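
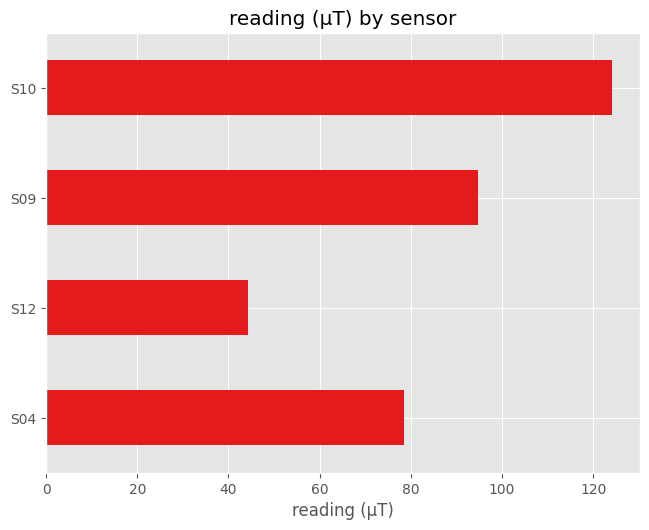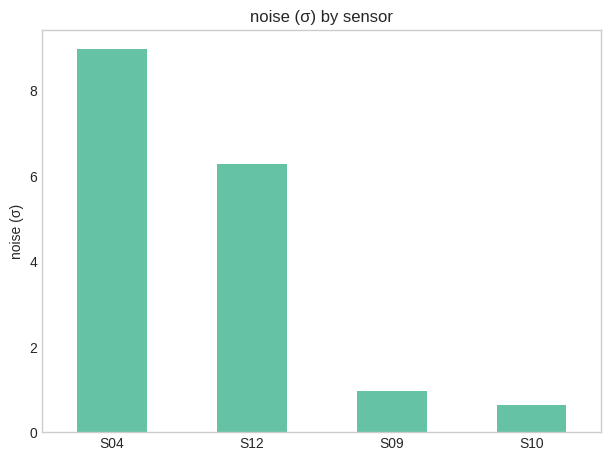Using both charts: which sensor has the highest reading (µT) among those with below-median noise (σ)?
S10

Chart 2 median noise (σ) ≈ 4; below-median sensors: S09, S10. Among those, S10 has the highest reading (µT) (≈ 120).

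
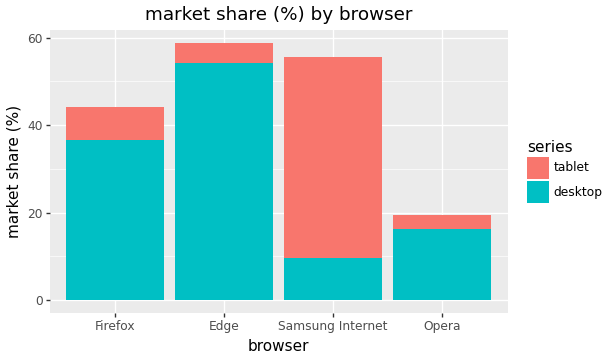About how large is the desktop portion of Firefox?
desktop top ≈ 35, bottom ≈ 0; segment ≈ 35.

≈ 35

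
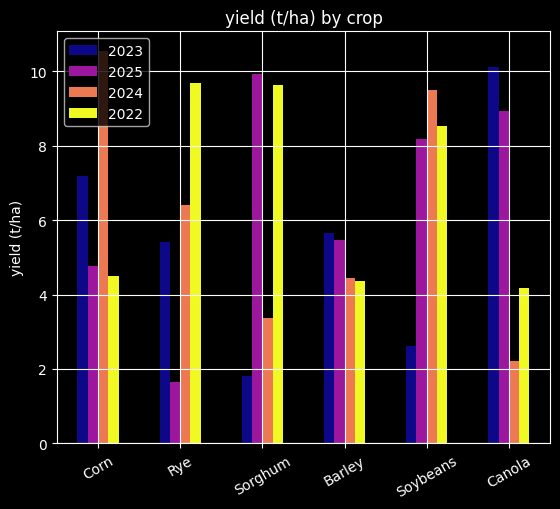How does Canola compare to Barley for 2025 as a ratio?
Canola ≈ 9, Barley ≈ 5; 9/5 ≈ 1.8.

≈ 1.8×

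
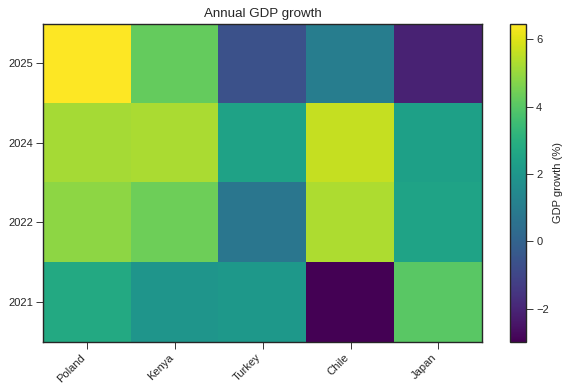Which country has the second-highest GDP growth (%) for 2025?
Top 3 for 2025: Poland ≈ 6, Kenya ≈ 4, Chile ≈ 1.

Kenya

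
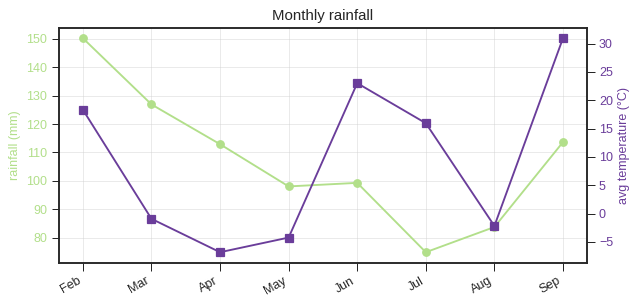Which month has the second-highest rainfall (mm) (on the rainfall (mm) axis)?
Mar

Top 3 (on the rainfall (mm) axis): Feb ≈ 150, Mar ≈ 130, Sep ≈ 110.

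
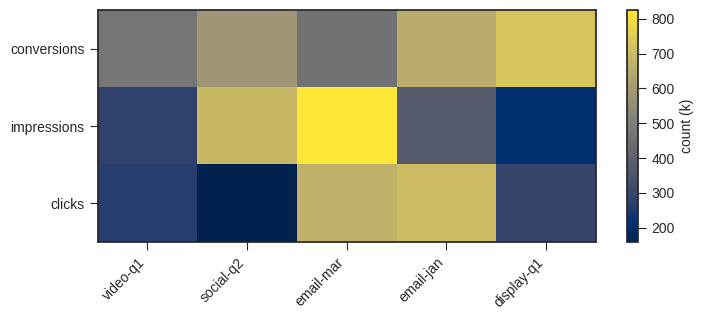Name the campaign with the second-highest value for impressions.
Top 3 for impressions: email-mar ≈ 800, social-q2 ≈ 700, email-jan ≈ 400.

social-q2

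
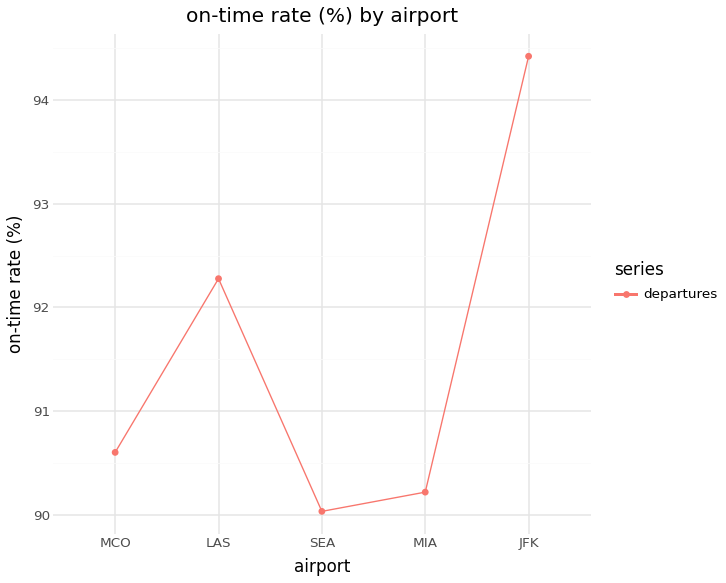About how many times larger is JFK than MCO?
JFK ≈ 94.5, MCO ≈ 90.5; 94.5/90.5 ≈ 1.04.

≈ 1.04×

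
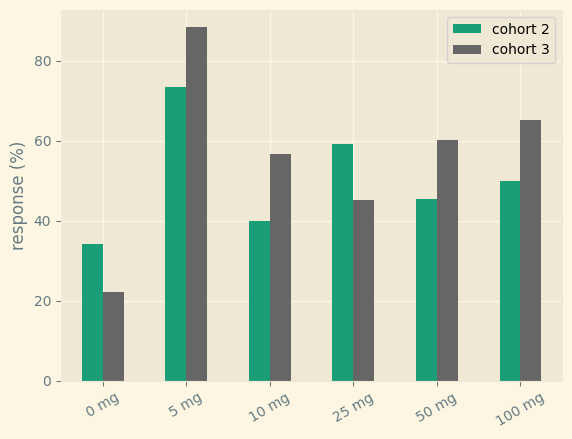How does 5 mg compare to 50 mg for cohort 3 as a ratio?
≈ 1.5×

5 mg ≈ 90, 50 mg ≈ 60; 90/60 ≈ 1.5.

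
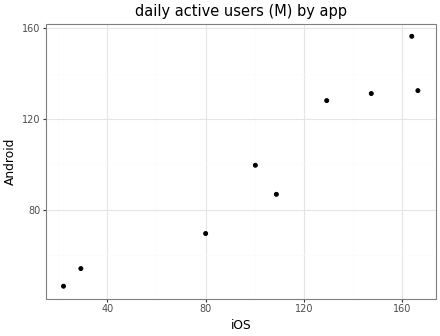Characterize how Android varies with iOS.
positive, strong

Points are positively correlated; strong (|r| ≈ 1.0).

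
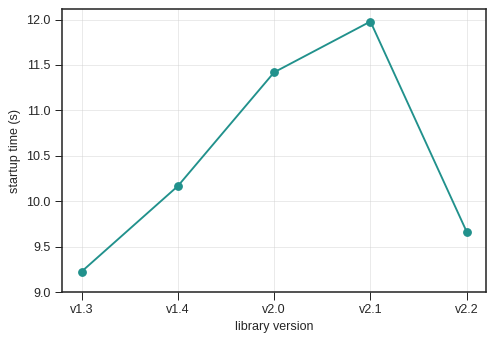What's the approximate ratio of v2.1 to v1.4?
v2.1 ≈ 12.0, v1.4 ≈ 10.0; 12.0/10.0 ≈ 1.2.

≈ 1.2×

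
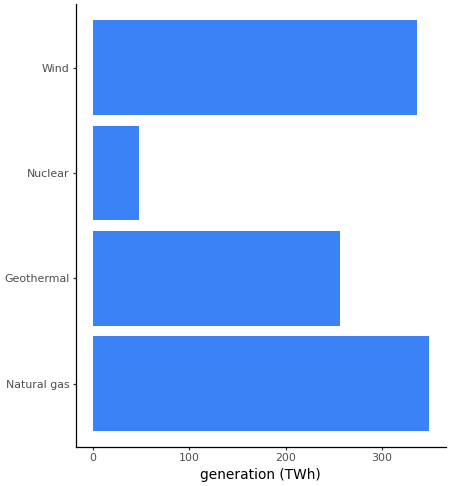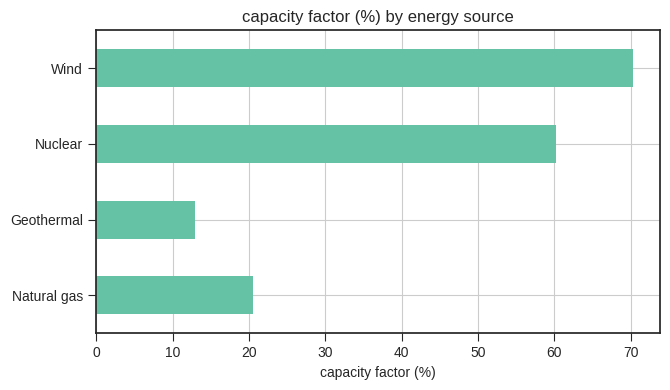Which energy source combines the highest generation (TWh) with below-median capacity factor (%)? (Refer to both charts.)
Natural gas

Chart 2 median capacity factor (%) ≈ 40; below-median energy sources: Natural gas, Geothermal. Among those, Natural gas has the highest generation (TWh) (≈ 350).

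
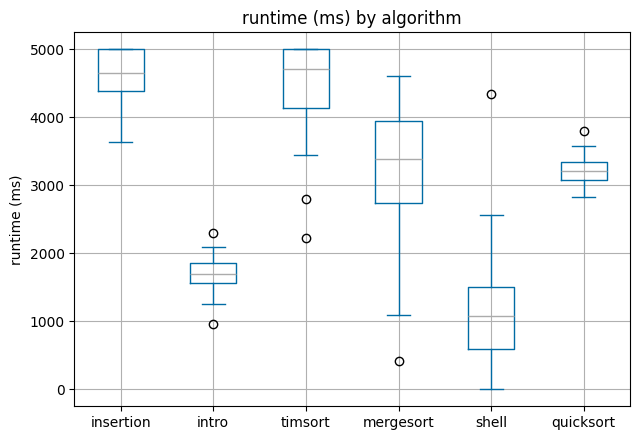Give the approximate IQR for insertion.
≈ 500

Q3 ≈ 5000, Q1 ≈ 4500; IQR ≈ 500.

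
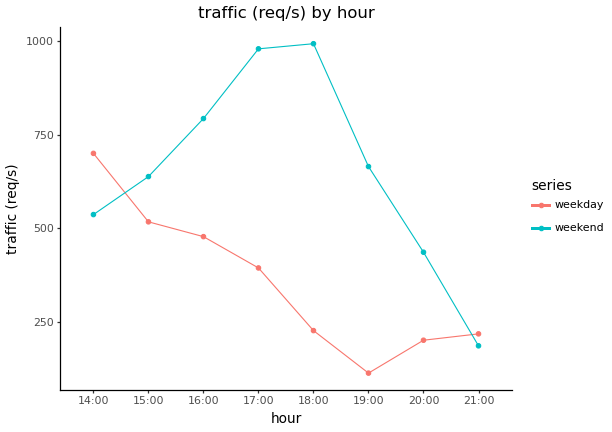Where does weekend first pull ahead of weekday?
15:00

14:00: weekend ≈ 500 vs weekday ≈ 700 (not yet); 15:00: weekend ≈ 600 vs weekday ≈ 500 (first crossover).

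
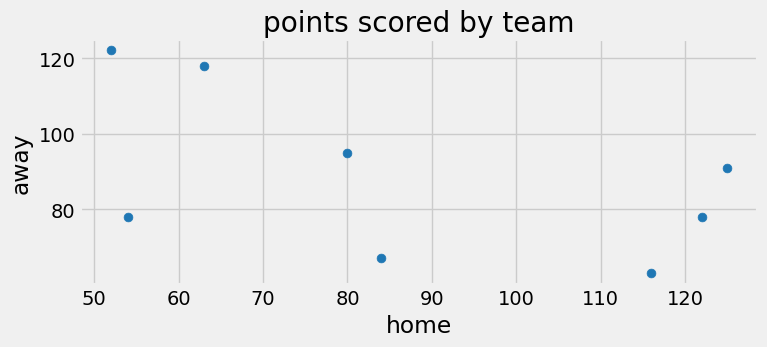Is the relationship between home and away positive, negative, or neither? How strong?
Points are negatively correlated; moderate (|r| ≈ 0.5).

negative, moderate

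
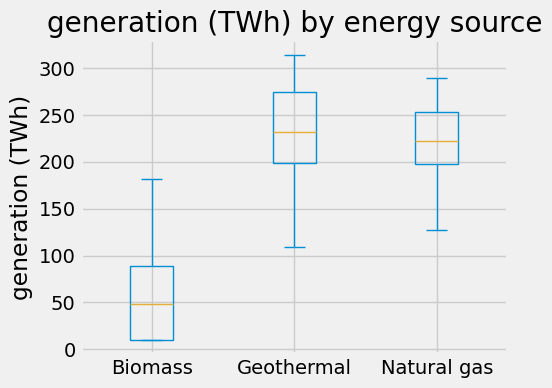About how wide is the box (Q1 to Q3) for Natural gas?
≈ 60

Q3 ≈ 260, Q1 ≈ 200; IQR ≈ 60.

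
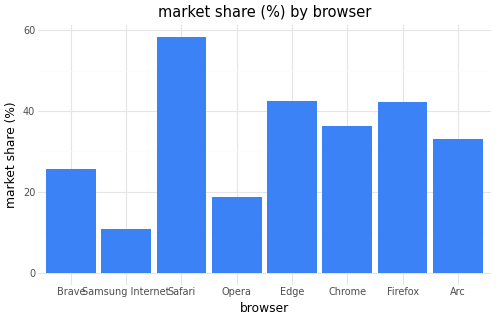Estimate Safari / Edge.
Safari ≈ 60, Edge ≈ 45; 60/45 ≈ 1.33.

≈ 1.33×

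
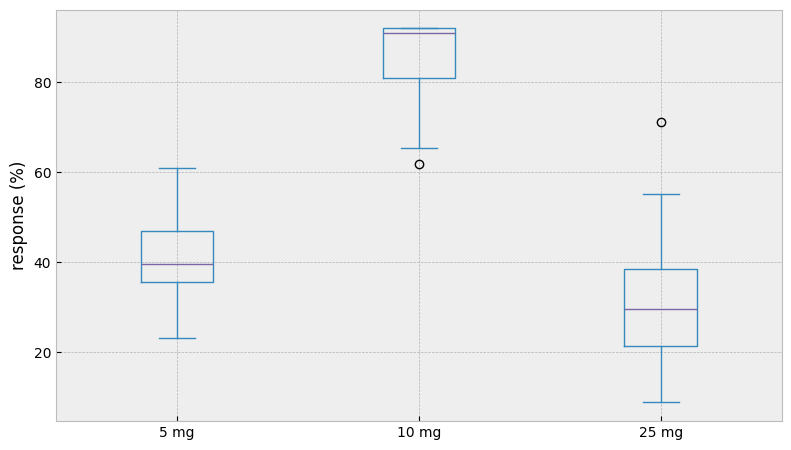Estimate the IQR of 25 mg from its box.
Q3 ≈ 40, Q1 ≈ 20; IQR ≈ 20.

≈ 20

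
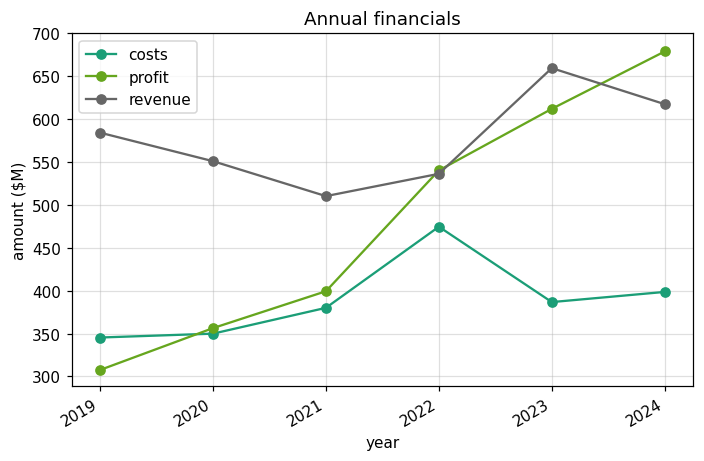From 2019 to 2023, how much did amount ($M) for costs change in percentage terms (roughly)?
2019 ≈ 350, 2023 ≈ 400; (400 − 350) / 350 ≈ +14.3%.

≈ +14.3%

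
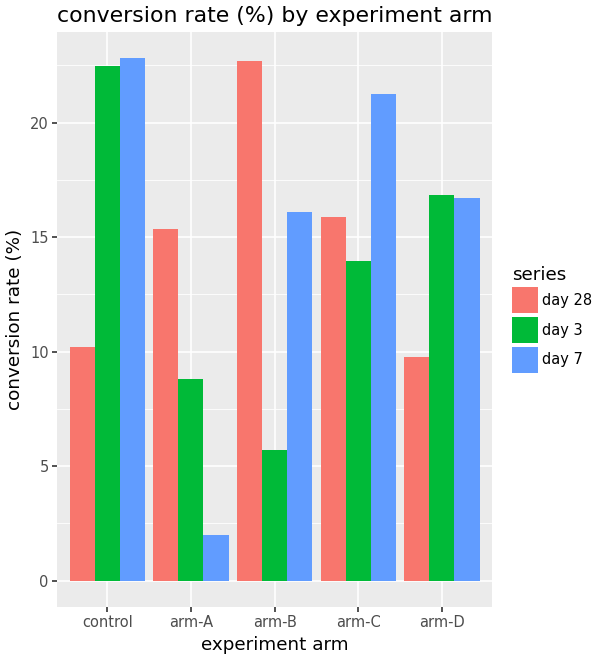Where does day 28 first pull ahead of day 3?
control: day 28 ≈ 10 vs day 3 ≈ 22 (not yet); arm-A: day 28 ≈ 16 vs day 3 ≈ 8 (first crossover).

arm-A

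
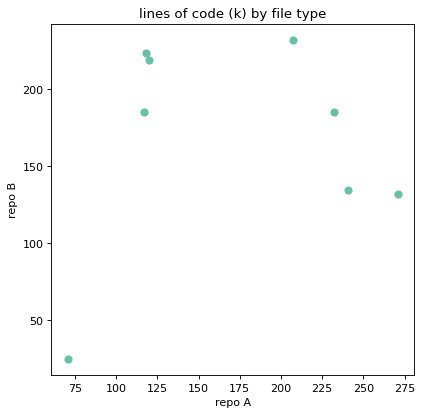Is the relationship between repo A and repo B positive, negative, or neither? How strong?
Points are roughly uncorrelated; weak (|r| ≈ 0.1).

no clear correlation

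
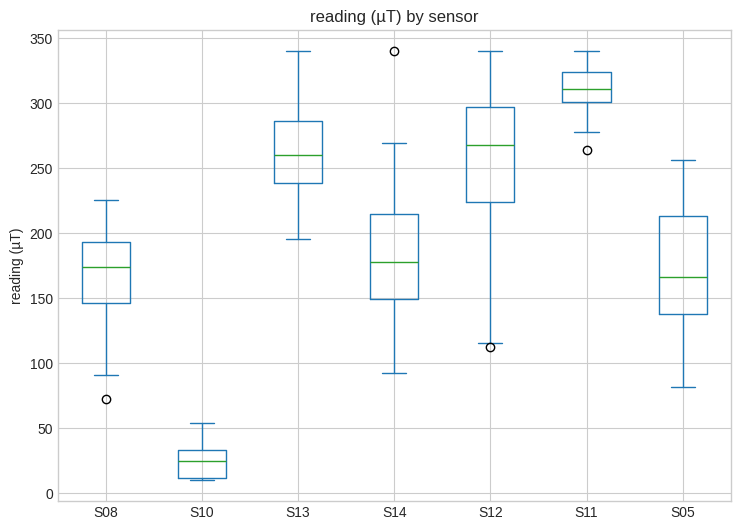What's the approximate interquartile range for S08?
Q3 ≈ 200, Q1 ≈ 150; IQR ≈ 50.

≈ 50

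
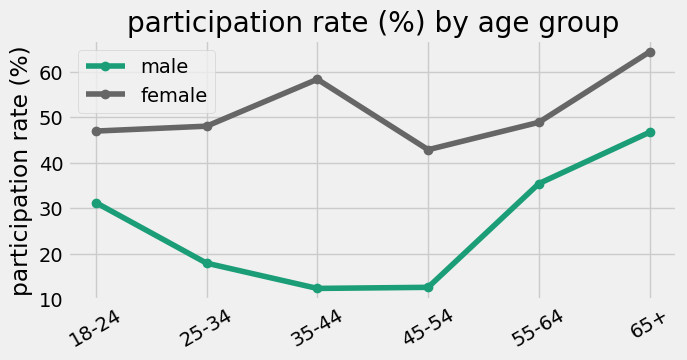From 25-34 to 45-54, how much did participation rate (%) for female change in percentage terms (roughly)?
25-34 ≈ 50, 45-54 ≈ 45; (45 − 50) / 50 ≈ -10%.

≈ -10%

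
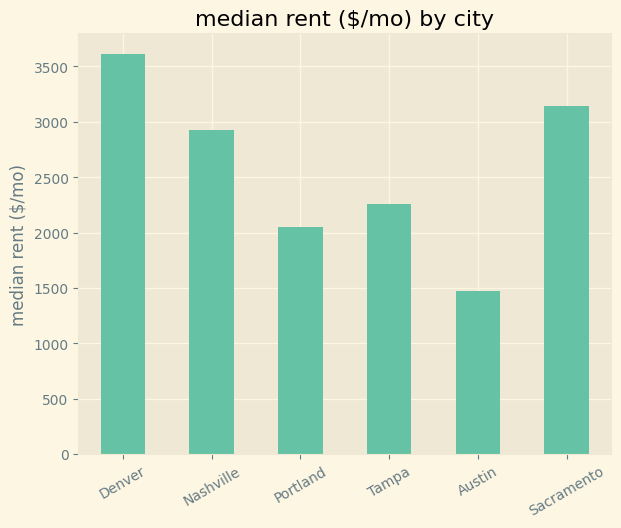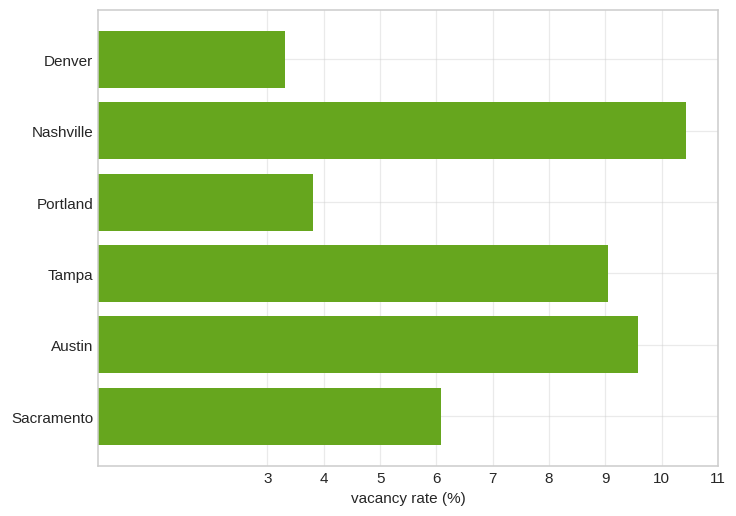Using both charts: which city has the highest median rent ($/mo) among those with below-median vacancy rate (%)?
Chart 2 median vacancy rate (%) ≈ 8; below-median cities: Denver, Portland, Sacramento. Among those, Denver has the highest median rent ($/mo) (≈ 3500).

Denver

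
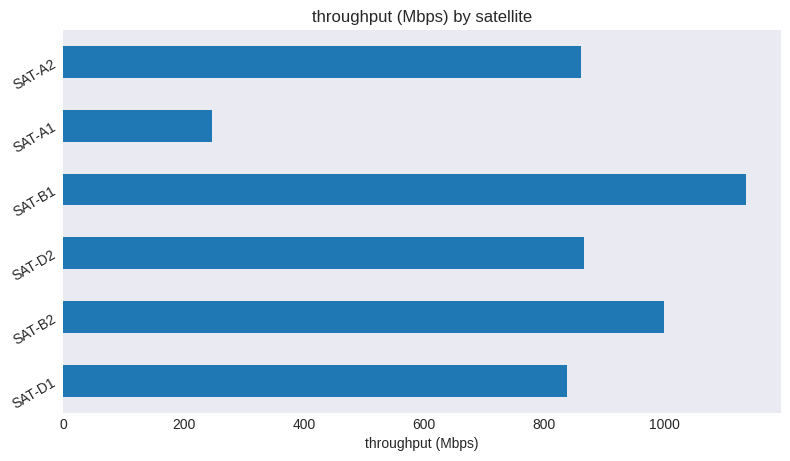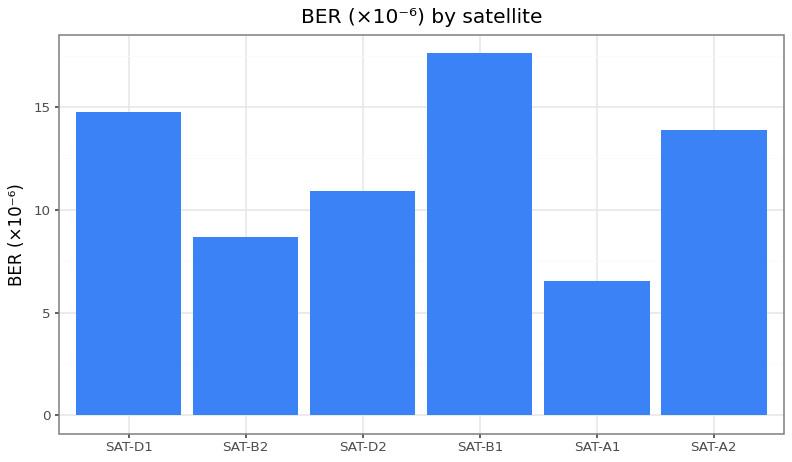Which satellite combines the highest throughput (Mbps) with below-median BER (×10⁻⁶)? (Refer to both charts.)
SAT-B2

Chart 2 median BER (×10⁻⁶) ≈ 12; below-median satellites: SAT-B2, SAT-D2, SAT-A1. Among those, SAT-B2 has the highest throughput (Mbps) (≈ 1000).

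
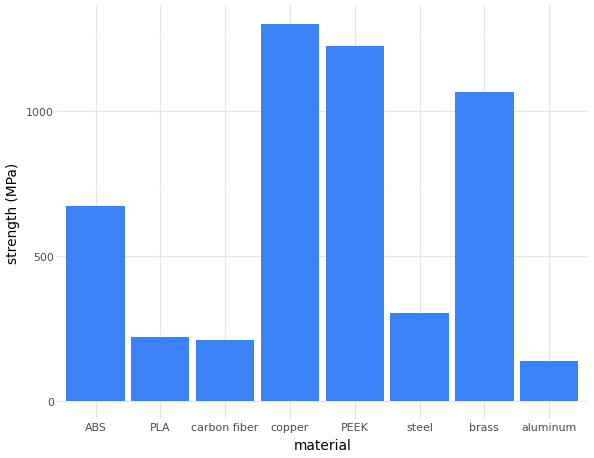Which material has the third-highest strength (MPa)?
brass

Top 4: copper ≈ 1400, PEEK ≈ 1200, brass ≈ 1000, ABS ≈ 600.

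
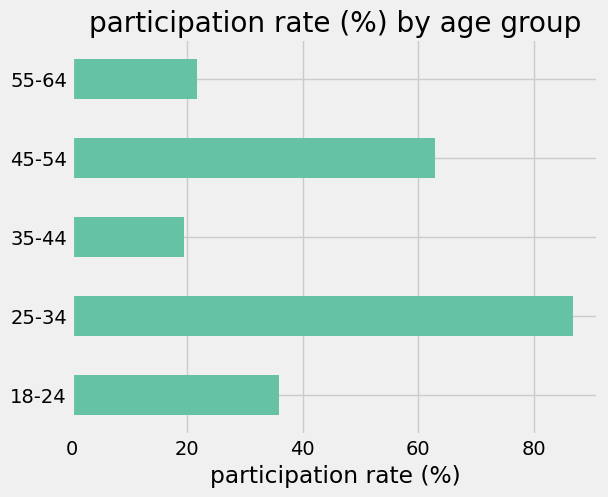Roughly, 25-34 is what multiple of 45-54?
≈ 1.5×

25-34 ≈ 90, 45-54 ≈ 60; 90/60 ≈ 1.5.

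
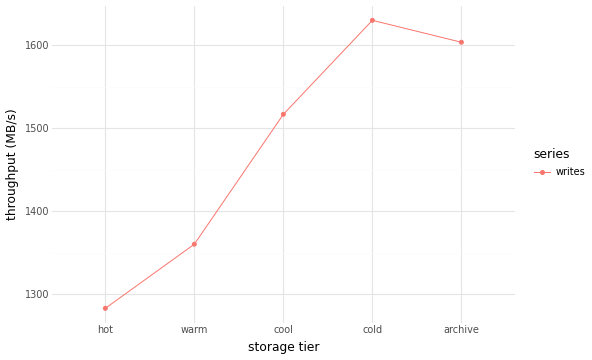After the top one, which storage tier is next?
archive

Top 3: cold ≈ 1650, archive ≈ 1600, cool ≈ 1500.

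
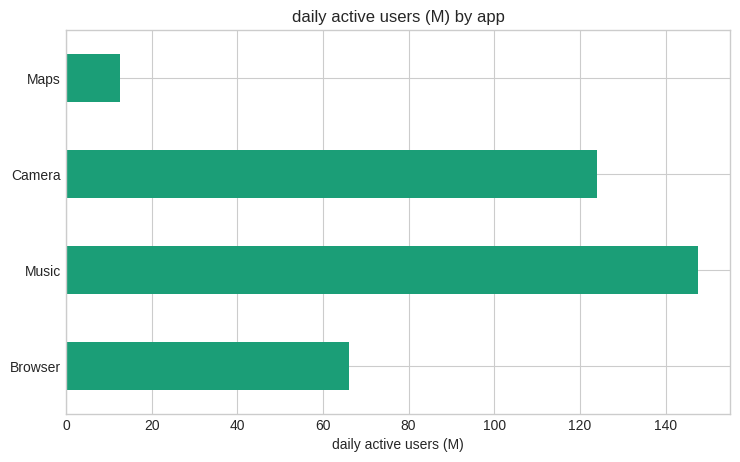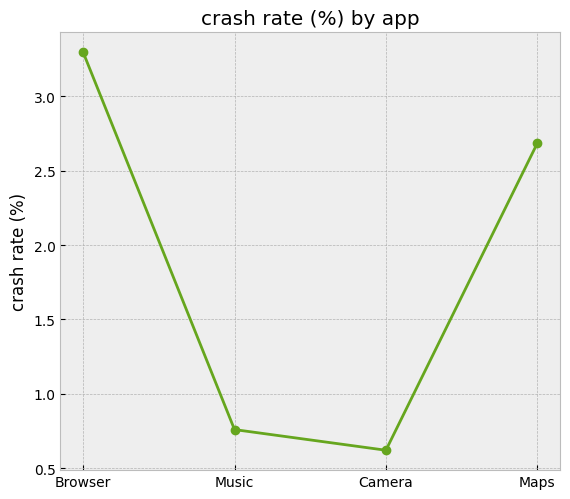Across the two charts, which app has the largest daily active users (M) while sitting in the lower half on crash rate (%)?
Music

Chart 2 median crash rate (%) ≈ 1.5; below-median apps: Music, Camera. Among those, Music has the highest daily active users (M) (≈ 140).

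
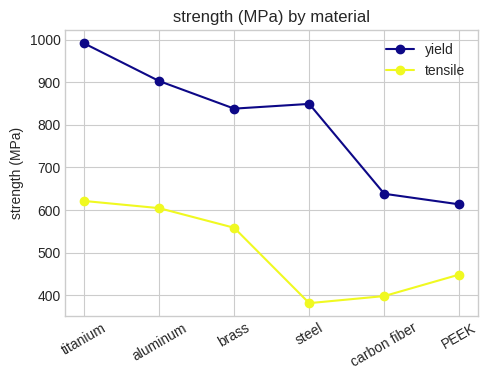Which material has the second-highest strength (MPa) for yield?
Top 3 for yield: titanium ≈ 1000, aluminum ≈ 900, steel ≈ 800.

aluminum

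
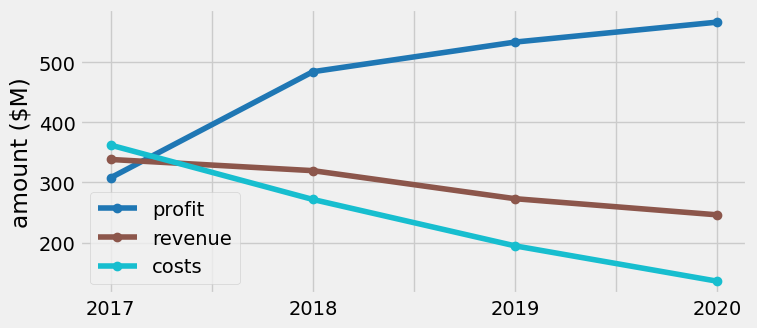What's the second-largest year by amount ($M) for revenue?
2018

Top 3 for revenue: 2017 ≈ 350, 2018 ≈ 300, 2019 ≈ 250.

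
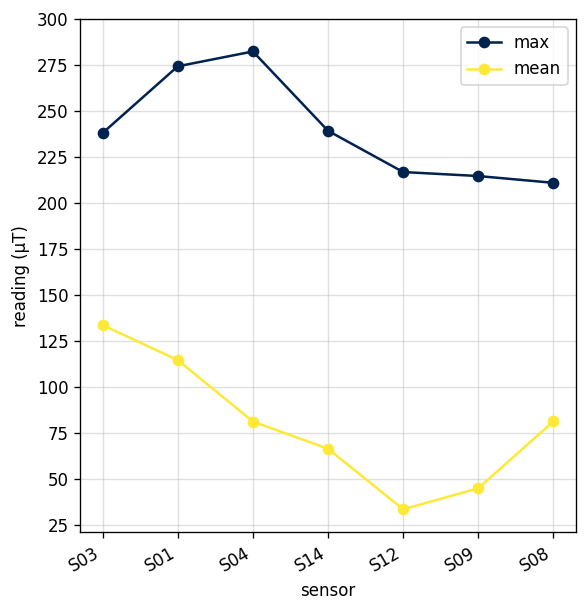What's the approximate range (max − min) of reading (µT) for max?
Max S04 ≈ 275, min S08 ≈ 200; range ≈ 75.

≈ 75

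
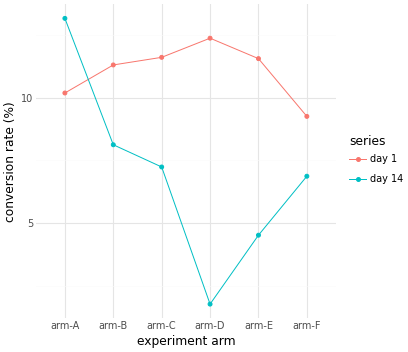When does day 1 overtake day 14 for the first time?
arm-B

arm-A: day 1 ≈ 10 vs day 14 ≈ 13 (not yet); arm-B: day 1 ≈ 11 vs day 14 ≈ 8 (first crossover).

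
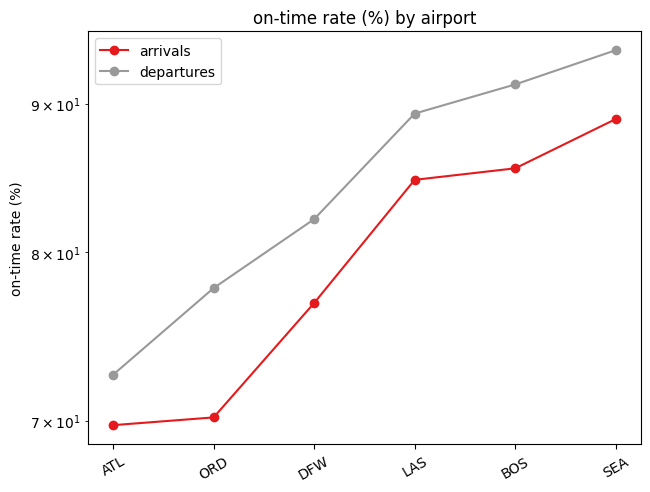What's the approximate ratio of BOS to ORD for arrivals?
BOS ≈ 85, ORD ≈ 70; 85/70 ≈ 1.21.

≈ 1.21×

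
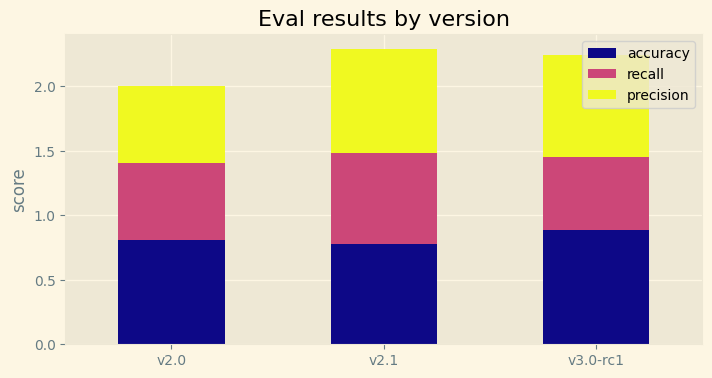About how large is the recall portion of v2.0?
≈ 0.6

recall top ≈ 1.4, bottom ≈ 0.8; segment ≈ 0.6.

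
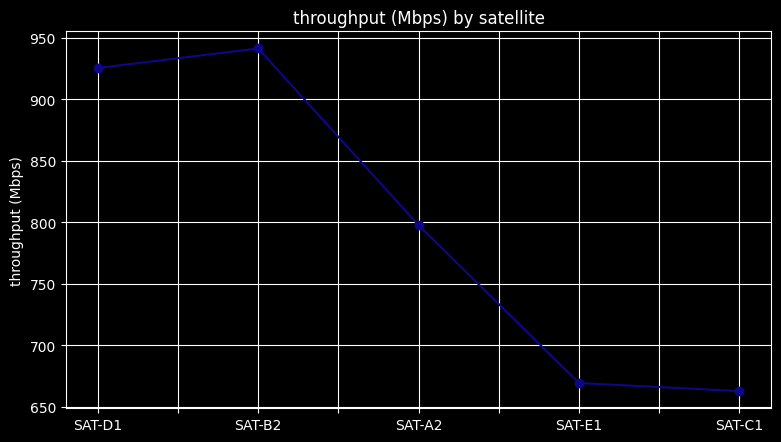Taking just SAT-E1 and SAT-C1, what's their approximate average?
≈ 675

(675 + 675) / 2 ≈ 675.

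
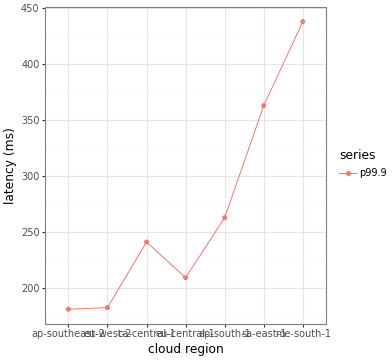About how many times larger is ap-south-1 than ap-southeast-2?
≈ 1.57×

ap-south-1 ≈ 275, ap-southeast-2 ≈ 175; 275/175 ≈ 1.57.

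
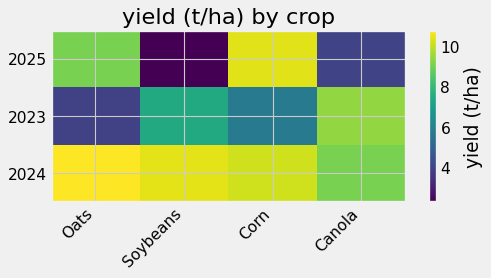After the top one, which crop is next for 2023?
Soybeans

Top 3 for 2023: Canola ≈ 9, Soybeans ≈ 7, Corn ≈ 6.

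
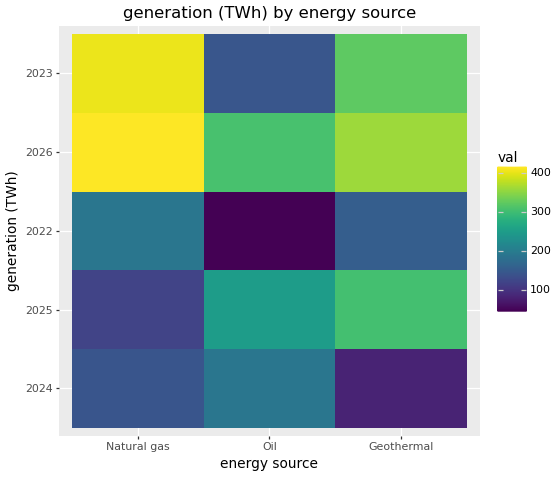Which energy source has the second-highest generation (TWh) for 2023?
Geothermal

Top 3 for 2023: Natural gas ≈ 400, Geothermal ≈ 300, Oil ≈ 150.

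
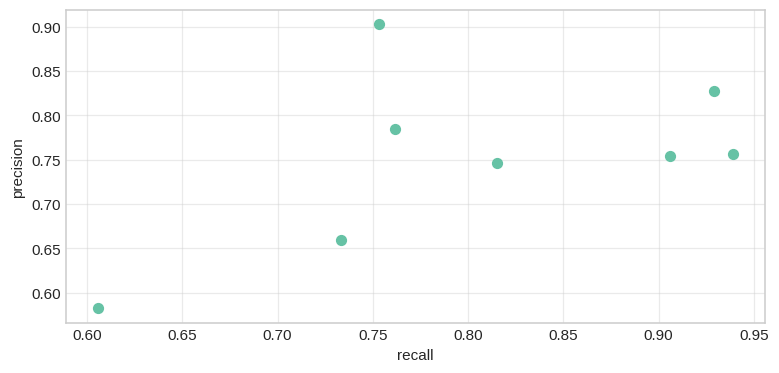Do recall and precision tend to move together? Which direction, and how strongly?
positive, moderate

Points are positively correlated; moderate (|r| ≈ 0.5).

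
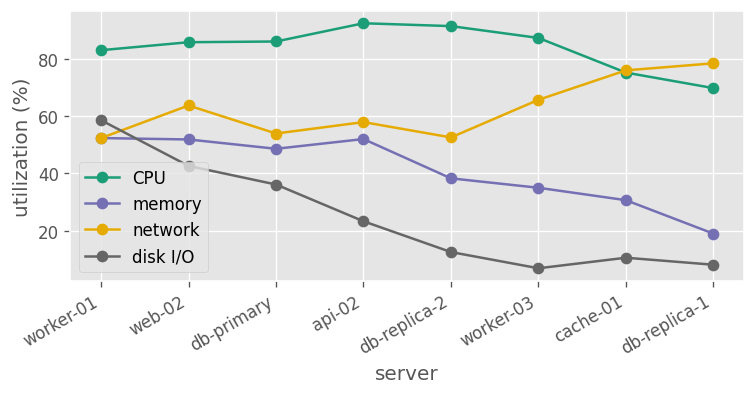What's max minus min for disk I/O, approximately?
Max worker-01 ≈ 60, min worker-03 ≈ 10; range ≈ 50.

≈ 50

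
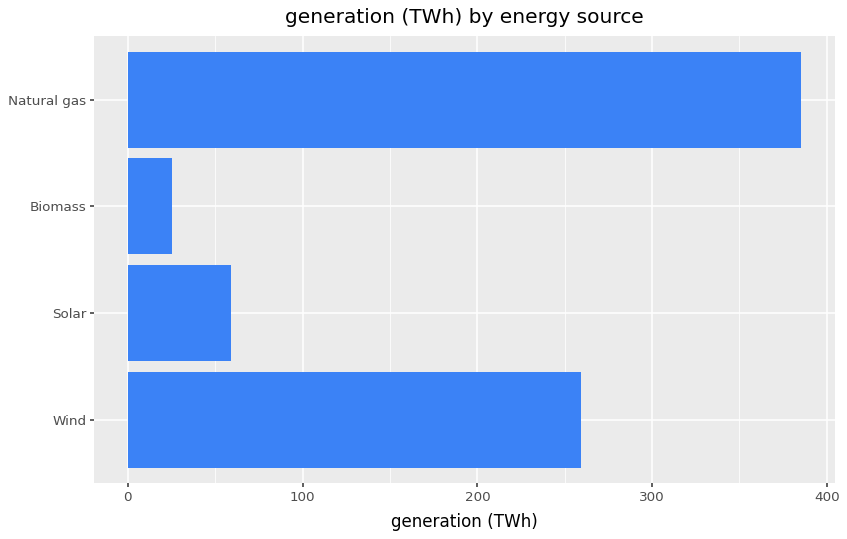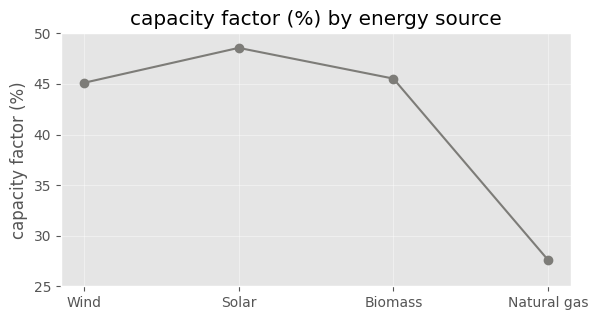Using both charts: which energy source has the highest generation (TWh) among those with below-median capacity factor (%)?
Chart 2 median capacity factor (%) ≈ 45; below-median energy sources: Wind, Natural gas. Among those, Natural gas has the highest generation (TWh) (≈ 400).

Natural gas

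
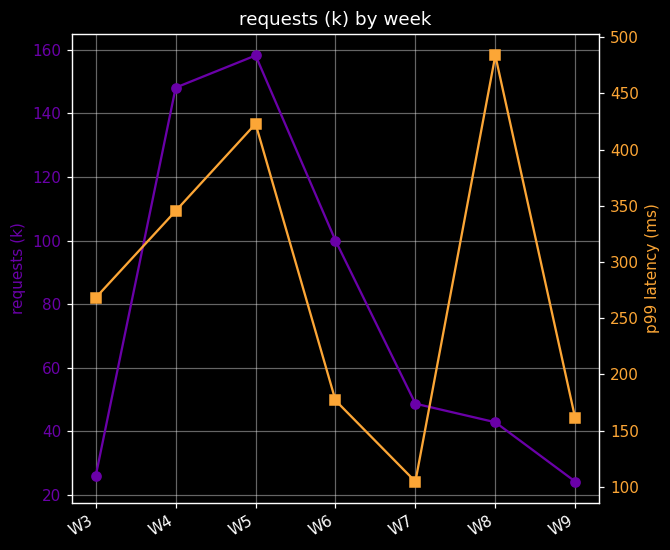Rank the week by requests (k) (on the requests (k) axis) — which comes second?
Top 3 (on the requests (k) axis): W5 ≈ 160, W4 ≈ 140, W6 ≈ 100.

W4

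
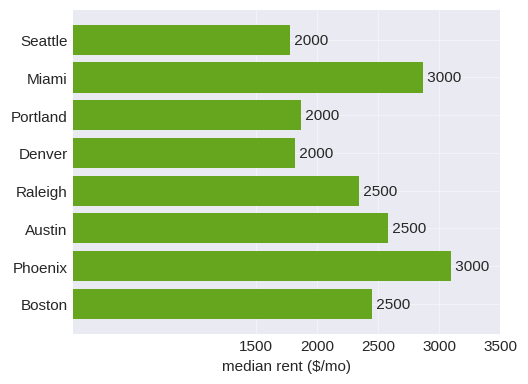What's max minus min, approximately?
≈ 1000

Max Phoenix ≈ 3000, min Seattle ≈ 2000; range ≈ 1000.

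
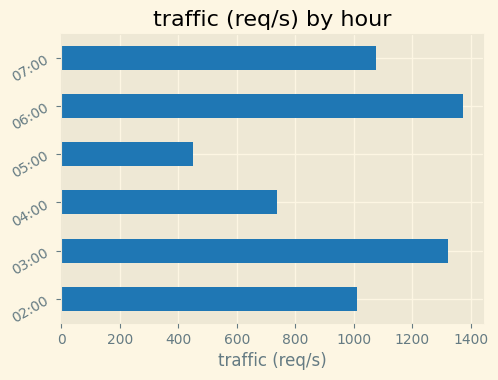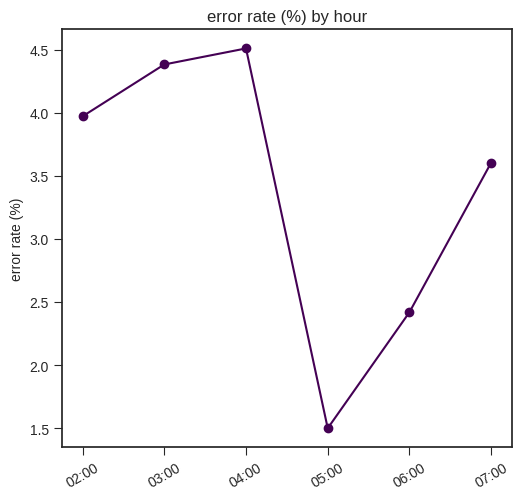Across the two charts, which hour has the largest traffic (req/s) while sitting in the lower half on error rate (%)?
06:00

Chart 2 median error rate (%) ≈ 4; below-median hours: 05:00, 06:00, 07:00. Among those, 06:00 has the highest traffic (req/s) (≈ 1400).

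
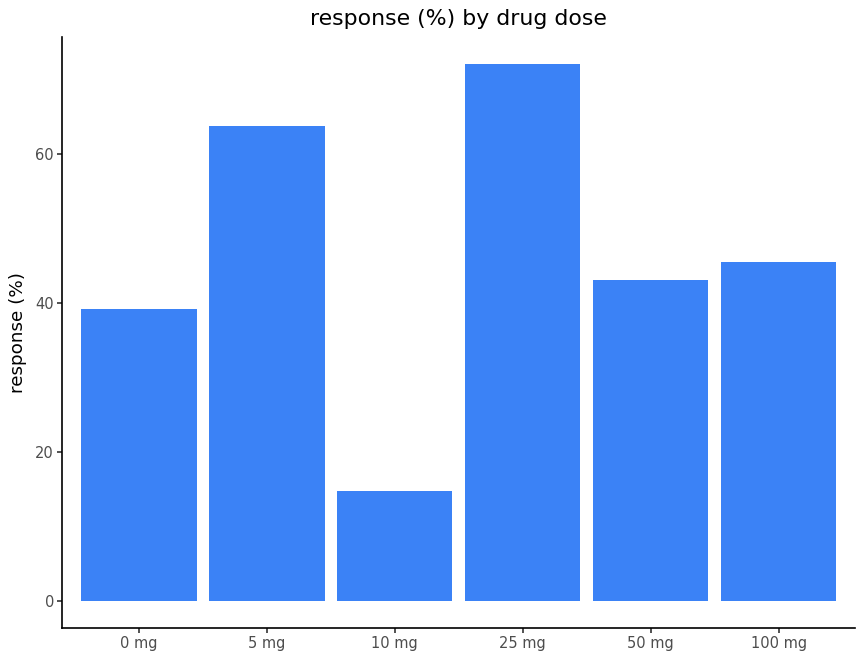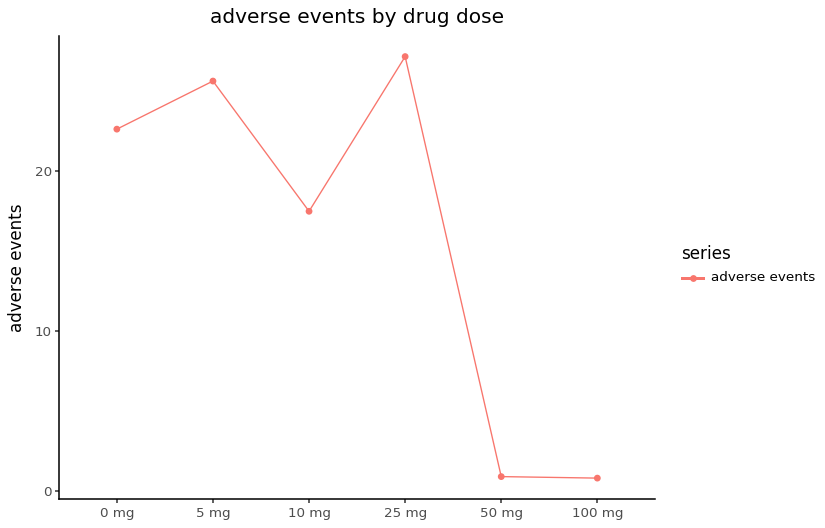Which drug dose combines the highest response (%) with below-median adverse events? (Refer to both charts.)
Chart 2 median adverse events ≈ 20; below-median drug doses: 10 mg, 50 mg, 100 mg. Among those, 100 mg has the highest response (%) (≈ 50).

100 mg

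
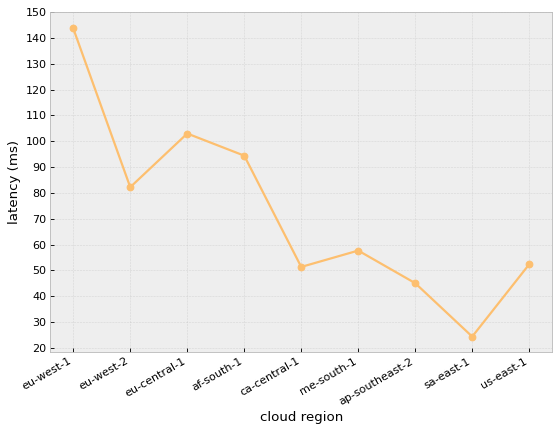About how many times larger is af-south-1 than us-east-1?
≈ 1.8×

af-south-1 ≈ 90, us-east-1 ≈ 50; 90/50 ≈ 1.8.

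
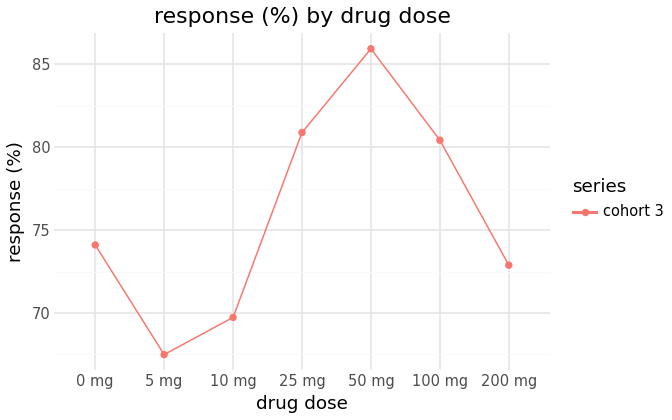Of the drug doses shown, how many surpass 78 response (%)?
3

Above 78: 25 mg, 50 mg, 100 mg.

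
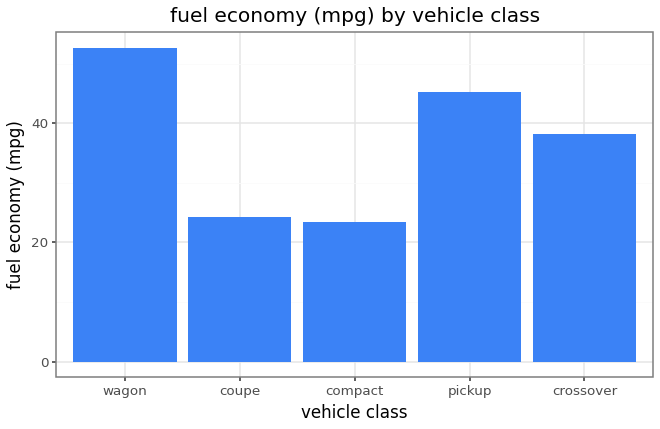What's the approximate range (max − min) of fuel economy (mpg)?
Max wagon ≈ 55, min compact ≈ 25; range ≈ 30.

≈ 30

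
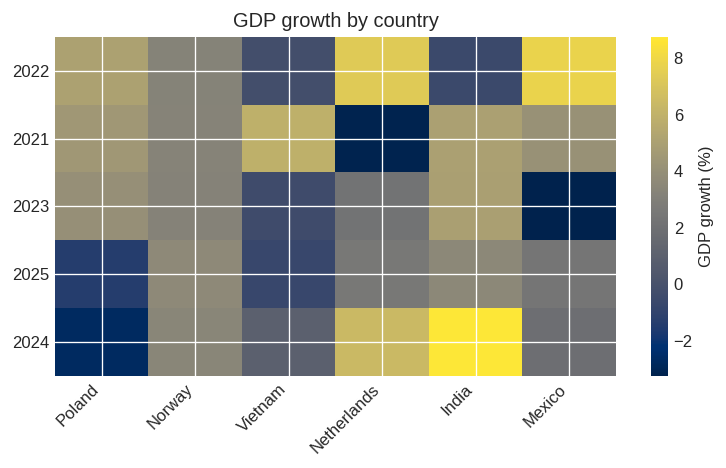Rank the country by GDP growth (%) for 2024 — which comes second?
Netherlands

Top 3 for 2024: India ≈ 9, Netherlands ≈ 6, Norway ≈ 3.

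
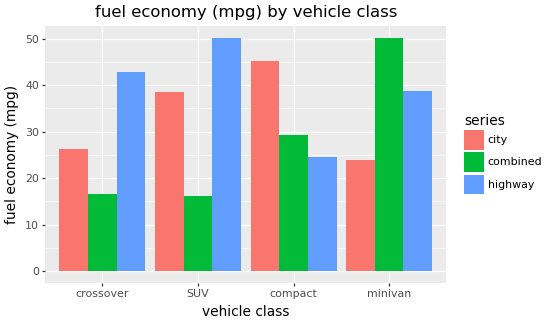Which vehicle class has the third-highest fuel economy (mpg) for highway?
Top 4 for highway: SUV ≈ 50, crossover ≈ 45, minivan ≈ 40, compact ≈ 25.

minivan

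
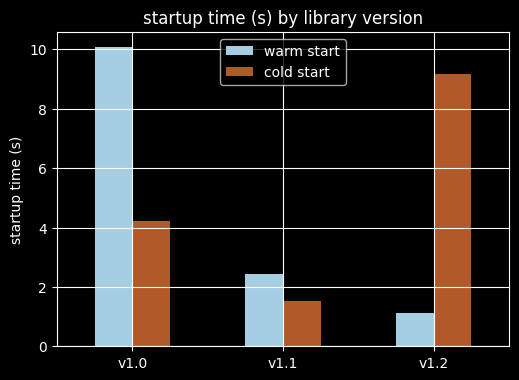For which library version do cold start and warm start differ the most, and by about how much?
v1.2: cold start ≈ 9, warm start ≈ 1 → gap ≈ 8. Next-largest (v1.0) is only ≈ 6.

v1.2, ≈ 8 s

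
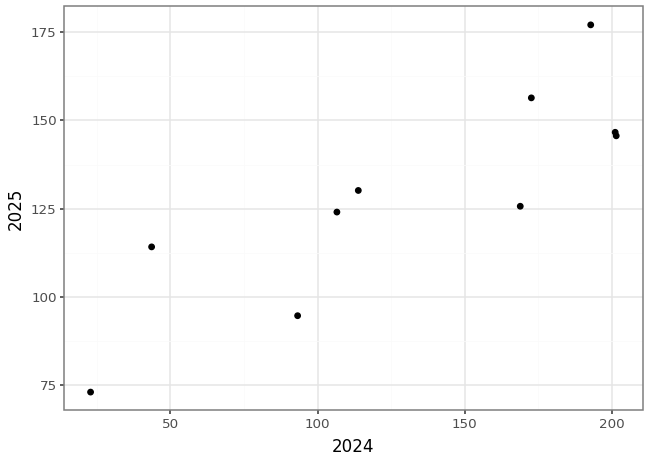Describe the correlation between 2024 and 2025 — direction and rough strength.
Points are positively correlated; strong (|r| ≈ 0.9).

positive, strong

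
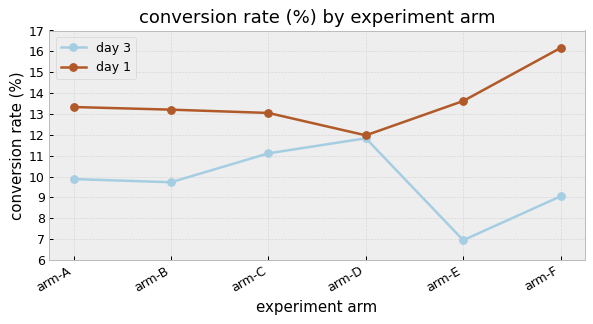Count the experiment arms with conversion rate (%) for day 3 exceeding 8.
Above 8: arm-A, arm-B, arm-C, arm-D, arm-F.

5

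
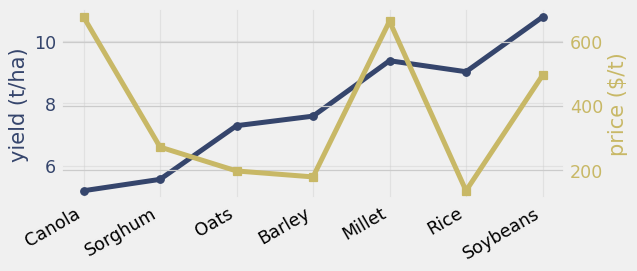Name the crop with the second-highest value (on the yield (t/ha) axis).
Top 3 (on the yield (t/ha) axis): Soybeans ≈ 11.0, Millet ≈ 9.5, Rice ≈ 9.0.

Millet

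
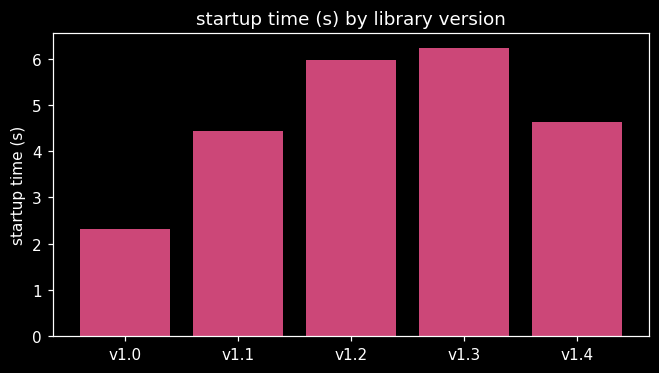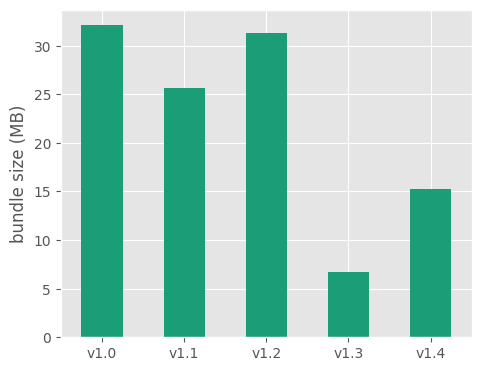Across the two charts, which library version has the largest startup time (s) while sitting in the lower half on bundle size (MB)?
v1.3

Chart 2 median bundle size (MB) ≈ 25; below-median library versions: v1.3, v1.4. Among those, v1.3 has the highest startup time (s) (≈ 6).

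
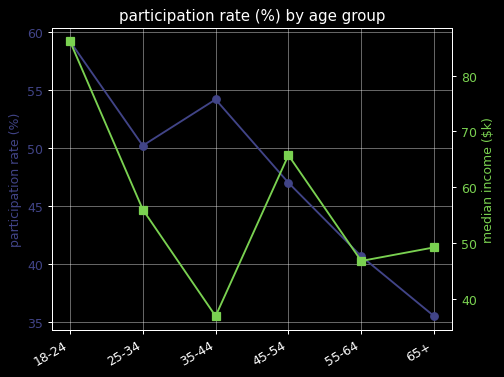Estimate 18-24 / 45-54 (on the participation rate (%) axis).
18-24 ≈ 60, 45-54 ≈ 46; 60/46 ≈ 1.3.

≈ 1.3×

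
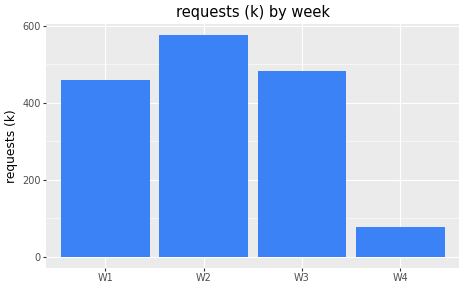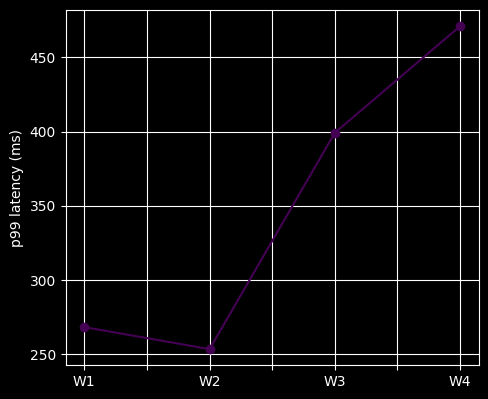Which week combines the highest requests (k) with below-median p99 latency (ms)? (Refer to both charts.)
W2

Chart 2 median p99 latency (ms) ≈ 350; below-median weeks: W1, W2. Among those, W2 has the highest requests (k) (≈ 600).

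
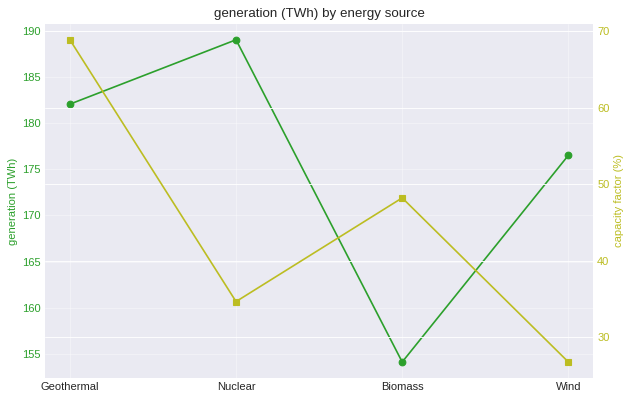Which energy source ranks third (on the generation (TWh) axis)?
Top 4 (on the generation (TWh) axis): Nuclear ≈ 190, Geothermal ≈ 180, Wind ≈ 175, Biomass ≈ 155.

Wind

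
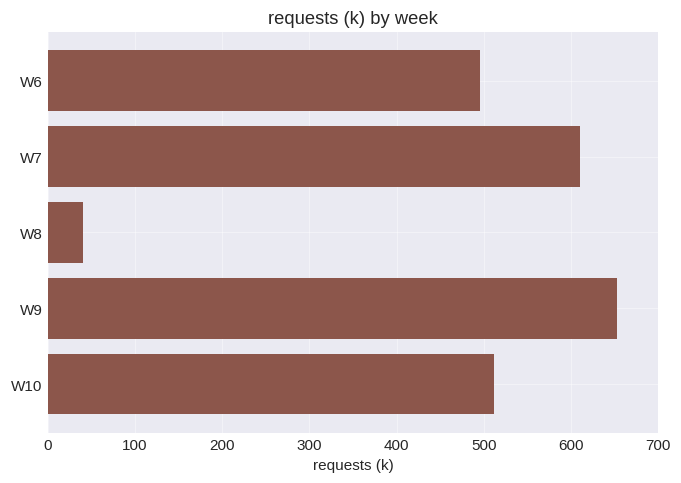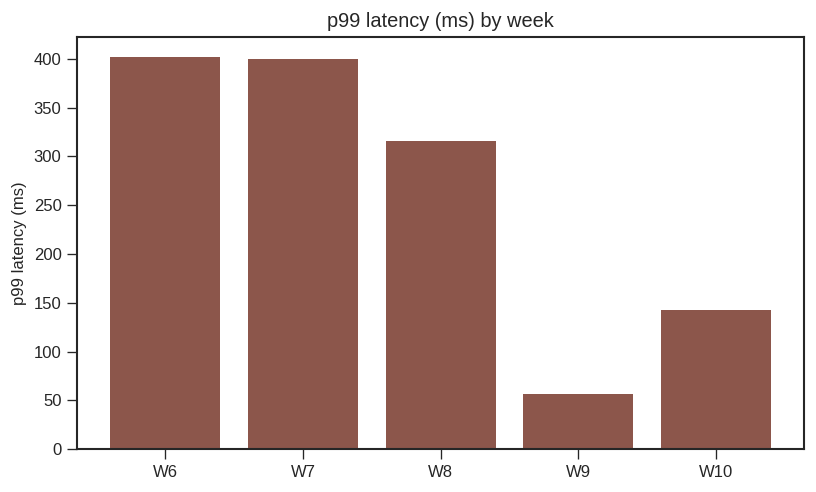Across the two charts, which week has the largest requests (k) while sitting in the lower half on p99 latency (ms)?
W9

Chart 2 median p99 latency (ms) ≈ 300; below-median weeks: W9, W10. Among those, W9 has the highest requests (k) (≈ 700).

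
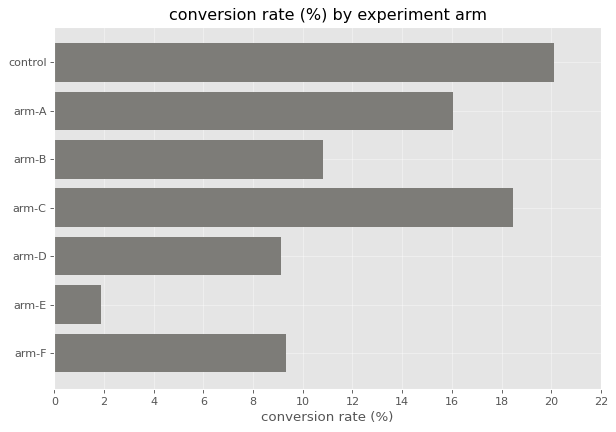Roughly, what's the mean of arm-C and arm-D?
(18 + 10) / 2 ≈ 14.

≈ 14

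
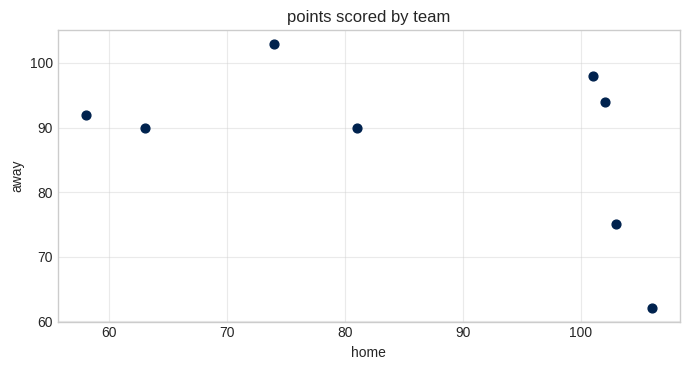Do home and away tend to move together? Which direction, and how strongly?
Points are negatively correlated; moderate (|r| ≈ 0.5).

negative, moderate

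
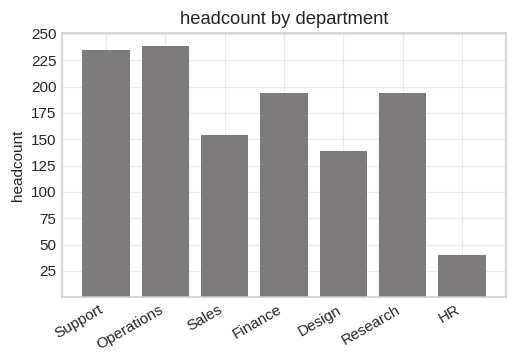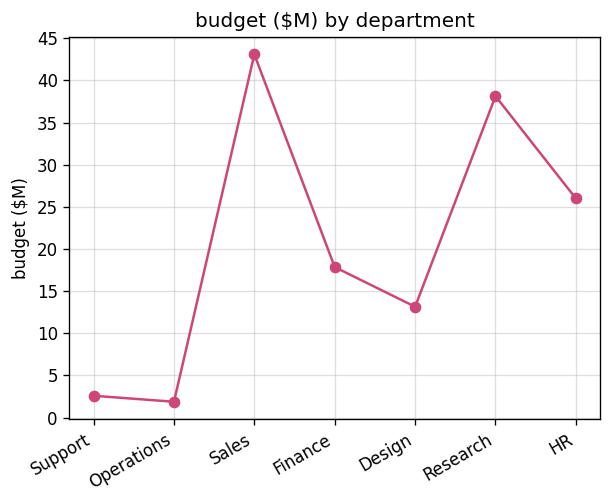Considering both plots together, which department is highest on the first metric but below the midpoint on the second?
Operations

Chart 2 median budget ($M) ≈ 20; below-median departments: Support, Operations, Design. Among those, Operations has the highest headcount (≈ 250).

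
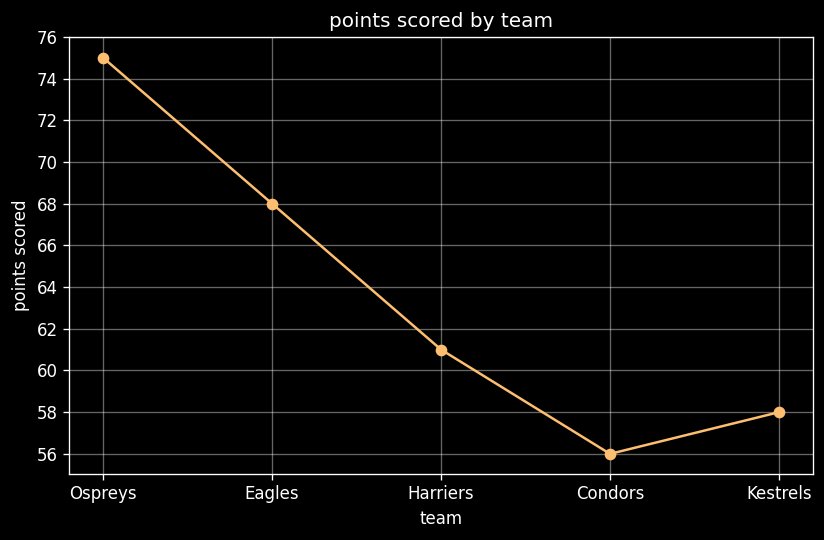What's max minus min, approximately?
≈ 20

Max Ospreys ≈ 76, min Condors ≈ 56; range ≈ 20.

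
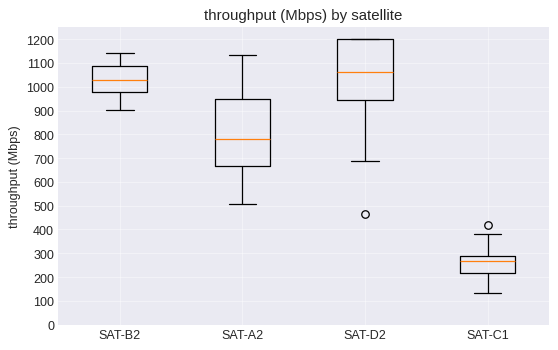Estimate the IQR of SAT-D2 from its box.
Q3 ≈ 1200, Q1 ≈ 900; IQR ≈ 300.

≈ 300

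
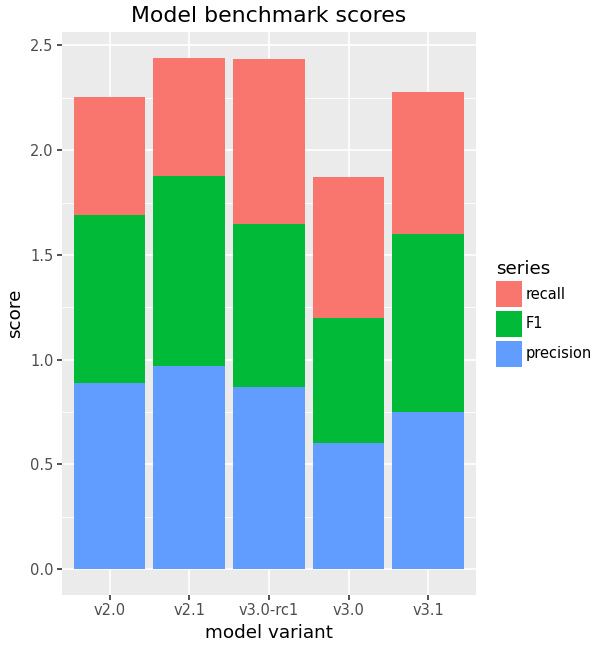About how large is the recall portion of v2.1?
≈ 0.5

recall top ≈ 2.5, bottom ≈ 2.0; segment ≈ 0.5.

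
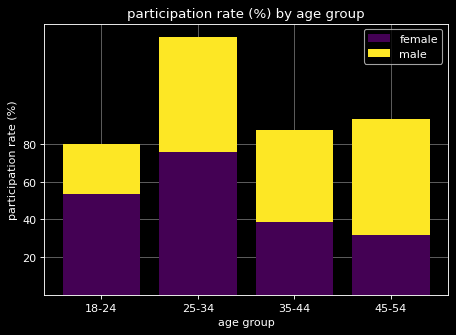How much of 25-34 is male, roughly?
male top ≈ 140, bottom ≈ 80; segment ≈ 60.

≈ 60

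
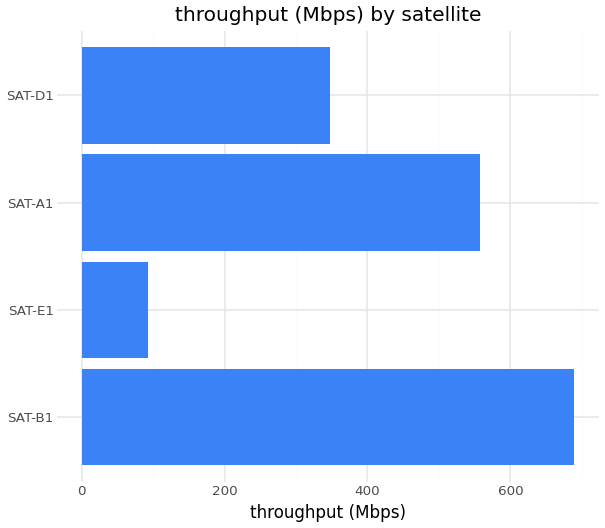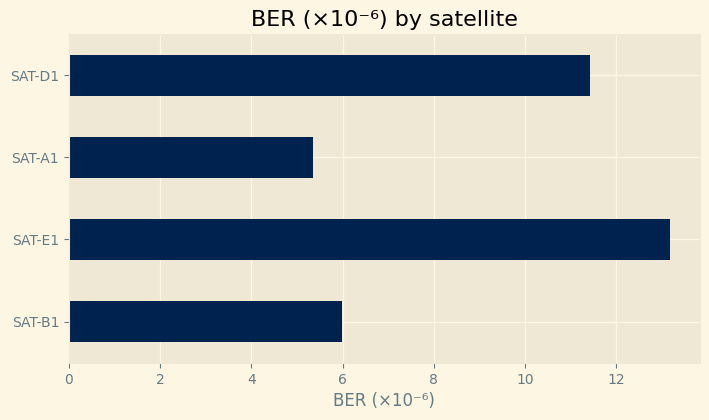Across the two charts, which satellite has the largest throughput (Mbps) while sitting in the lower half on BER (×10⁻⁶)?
Chart 2 median BER (×10⁻⁶) ≈ 8; below-median satellites: SAT-B1, SAT-A1. Among those, SAT-B1 has the highest throughput (Mbps) (≈ 700).

SAT-B1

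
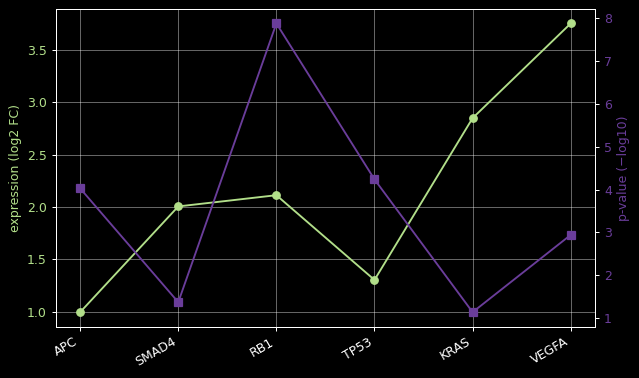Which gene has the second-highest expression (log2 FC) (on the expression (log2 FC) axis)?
Top 3 (on the expression (log2 FC) axis): VEGFA ≈ 4.0, KRAS ≈ 3.0, RB1 ≈ 2.0.

KRAS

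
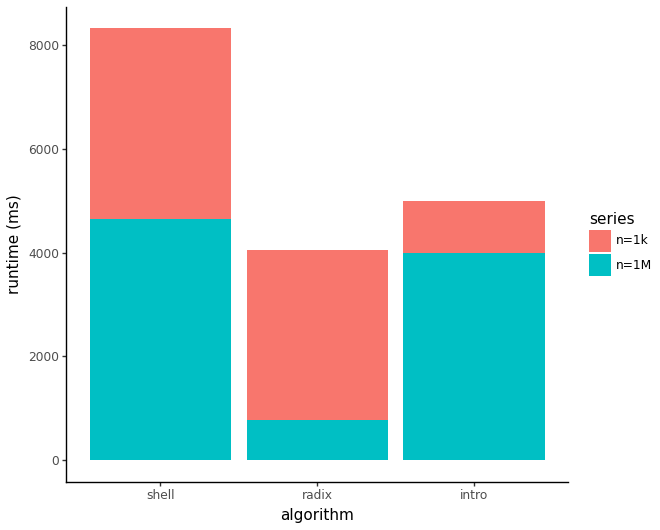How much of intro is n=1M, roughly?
n=1M top ≈ 4000, bottom ≈ 0; segment ≈ 4000.

≈ 4000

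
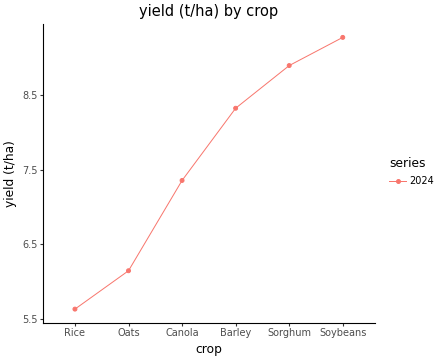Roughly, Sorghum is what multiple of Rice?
Sorghum ≈ 9.0, Rice ≈ 5.5; 9.0/5.5 ≈ 1.64.

≈ 1.64×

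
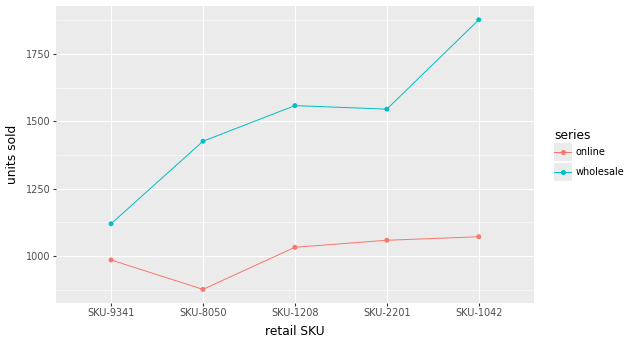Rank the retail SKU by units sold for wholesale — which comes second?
SKU-1208

Top 3 for wholesale: SKU-1042 ≈ 1900, SKU-1208 ≈ 1600, SKU-2201 ≈ 1500.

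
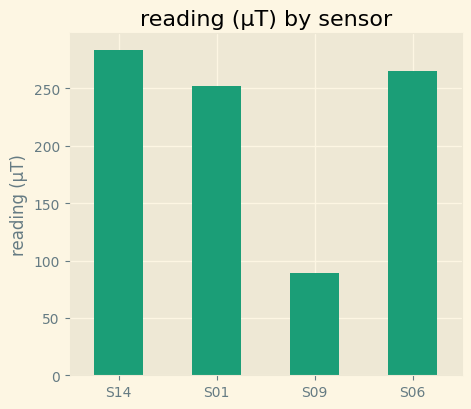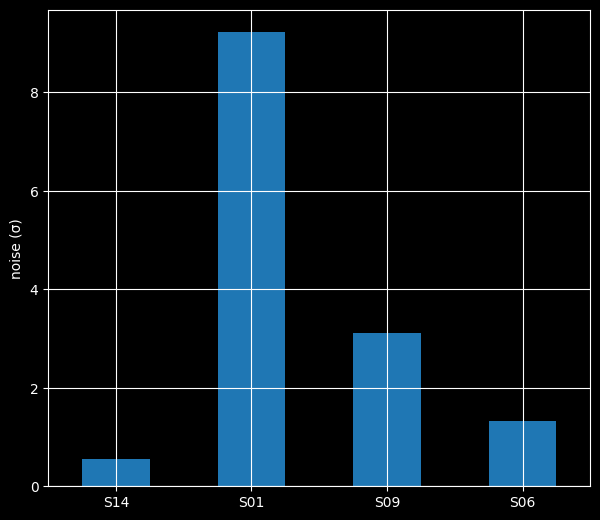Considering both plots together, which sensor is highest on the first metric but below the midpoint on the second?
S14

Chart 2 median noise (σ) ≈ 2; below-median sensors: S14, S06. Among those, S14 has the highest reading (µT) (≈ 300).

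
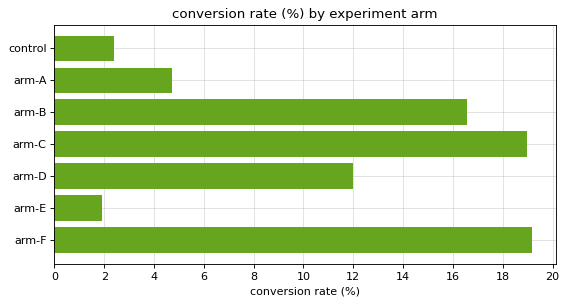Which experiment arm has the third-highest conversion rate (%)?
arm-B

Top 4: arm-F ≈ 20, arm-C ≈ 18, arm-B ≈ 16, arm-D ≈ 12.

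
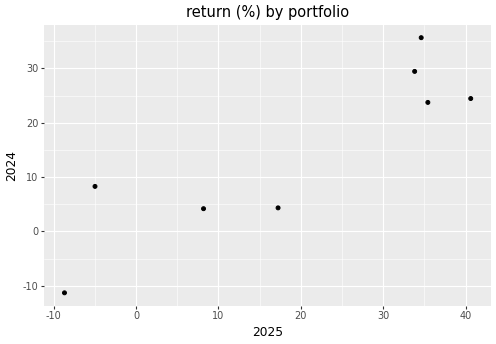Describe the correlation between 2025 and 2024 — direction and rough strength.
positive, strong

Points are positively correlated; strong (|r| ≈ 0.9).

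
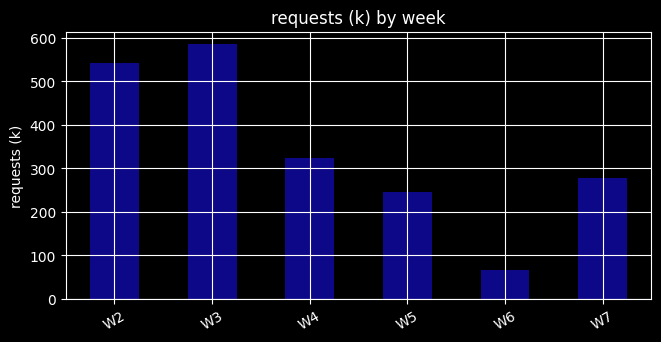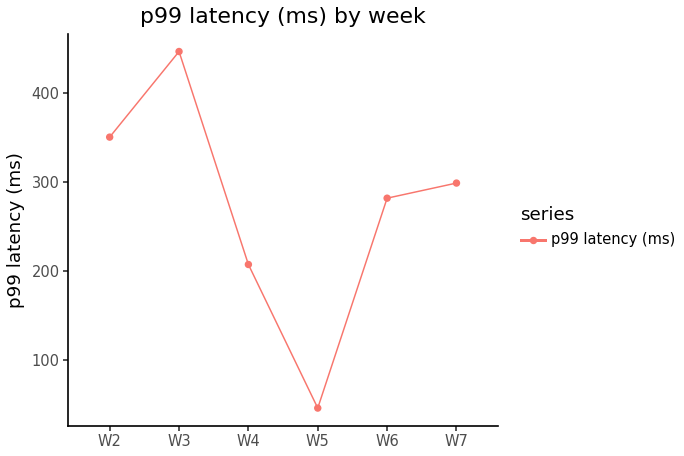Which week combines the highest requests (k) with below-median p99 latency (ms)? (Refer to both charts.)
W4

Chart 2 median p99 latency (ms) ≈ 300; below-median weeks: W4, W5, W6. Among those, W4 has the highest requests (k) (≈ 300).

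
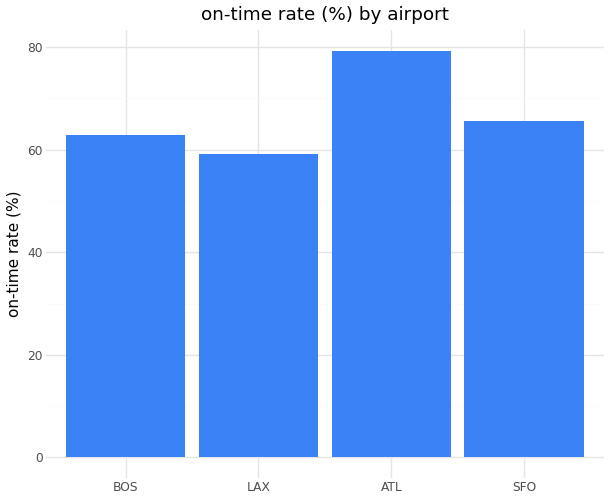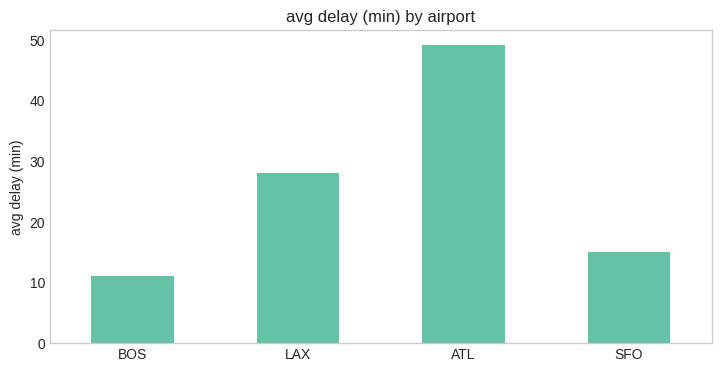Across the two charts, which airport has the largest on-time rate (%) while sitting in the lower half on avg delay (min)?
SFO

Chart 2 median avg delay (min) ≈ 20; below-median airports: BOS, SFO. Among those, SFO has the highest on-time rate (%) (≈ 70).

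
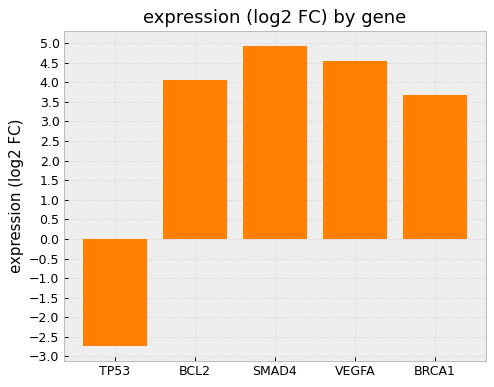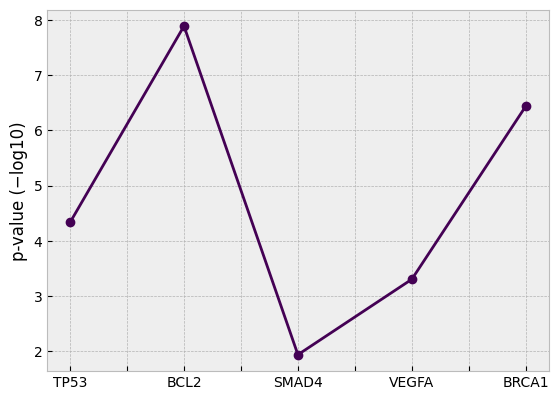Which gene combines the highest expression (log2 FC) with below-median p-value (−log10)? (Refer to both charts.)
Chart 2 median p-value (−log10) ≈ 4; below-median genes: SMAD4, VEGFA. Among those, SMAD4 has the highest expression (log2 FC) (≈ 5).

SMAD4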